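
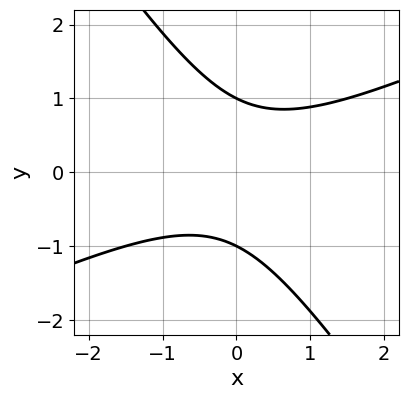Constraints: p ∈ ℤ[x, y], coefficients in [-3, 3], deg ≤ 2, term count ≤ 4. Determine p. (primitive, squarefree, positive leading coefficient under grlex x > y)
2*x^2 - 3*x*y - 3*y^2 + 3

deg p = 2. No degree-1 curve has this shape.
Observable constraints: the curve avoids every integer x-axis point in the box; among the integer gridlines, it crosses the y-axis at y ∈ {-1, 1}.
These observations pin down the coefficients.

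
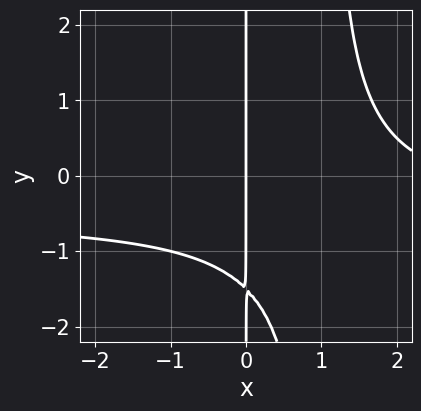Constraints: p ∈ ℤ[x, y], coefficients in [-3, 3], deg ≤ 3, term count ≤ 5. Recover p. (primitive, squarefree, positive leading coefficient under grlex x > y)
1. Degree: a generic line meets the curve in up to 3 points, so deg p = 3.
2. Checking where it meets the axes: every point of the y-axis in the box is on the curve; it crosses the x-axis at the gridline x = 0.
3. The integer polynomial consistent with all of this is the stated p.

2*x^2*y + x^2 - 2*x*y - 3*x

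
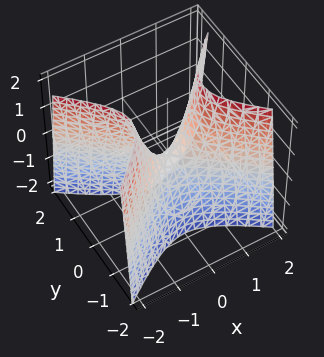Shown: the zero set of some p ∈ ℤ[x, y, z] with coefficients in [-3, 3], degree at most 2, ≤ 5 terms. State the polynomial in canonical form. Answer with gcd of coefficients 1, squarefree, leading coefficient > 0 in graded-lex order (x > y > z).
2*x^2 - 3*y^2 - z

1. Degree: a saddle surface; a quadric, so deg p = 2.
2. Symmetries: mirror symmetry y ↦ −y ⇒ only even powers of y; mirror symmetry x ↦ −x ⇒ only even powers of x.
3. From the visible intercepts: it crosses the z-axis at the gridline z = 0; it meets the x-axis at x = 0 (among the integer gridlines); it meets the y-axis at y = 0 (among the integer gridlines).
4. Matching integer coefficients to the picture gives p.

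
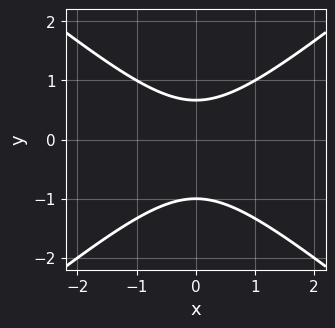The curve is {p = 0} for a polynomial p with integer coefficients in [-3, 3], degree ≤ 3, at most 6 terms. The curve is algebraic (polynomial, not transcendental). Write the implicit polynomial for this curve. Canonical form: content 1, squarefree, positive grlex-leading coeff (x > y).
The degree is 2 — the shape is more complex than any degree-1 curve.
Symmetries: it's symmetric under x → −x, forcing even powers of x.
From the visible intercepts: it meets the y-axis at y = -1 (among the integer gridlines); it misses every integer gridline on the x-axis.
Assembling these constraints gives the stated polynomial.

2*x^2 - 3*y^2 - y + 2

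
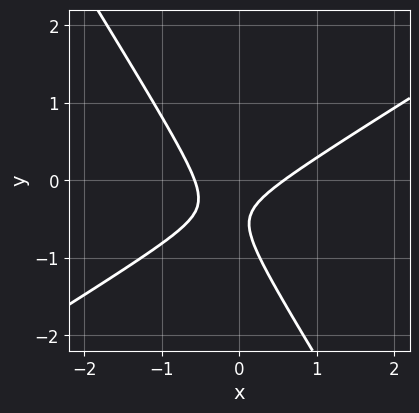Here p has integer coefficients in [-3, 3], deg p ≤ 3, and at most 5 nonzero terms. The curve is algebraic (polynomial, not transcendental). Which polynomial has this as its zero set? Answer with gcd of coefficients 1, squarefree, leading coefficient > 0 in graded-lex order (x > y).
First, deg p = 2. A generic line meets the curve in up to 2 points.
Then, from the visible intercepts: it misses every integer gridline on the y-axis.
Finally, putting this together gives p.

3*x^2 - 3*x*y - 3*y^2 - 3*y - 1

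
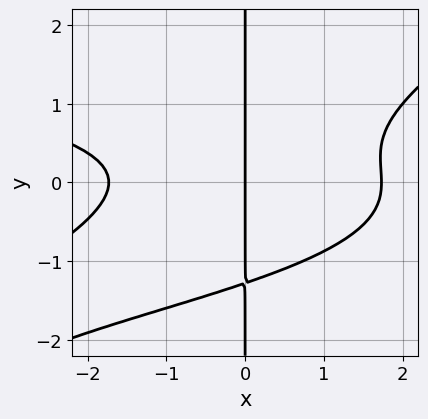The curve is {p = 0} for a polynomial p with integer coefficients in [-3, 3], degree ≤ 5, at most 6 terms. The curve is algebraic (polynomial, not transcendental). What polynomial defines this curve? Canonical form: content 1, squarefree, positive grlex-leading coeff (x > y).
(a) The degree is 4 — a generic line meets the curve in up to 4 points.
(b) Reading off the gridlines: the visible y-axis segment lies entirely on the curve; one x-axis crossing is at x = 0.
(c) Fitting integer coefficients to these (and the overall shape) gives p.

2*x^2*y^2 - 3*x*y^3 + x^3 - 2*x*y^2 - 3*x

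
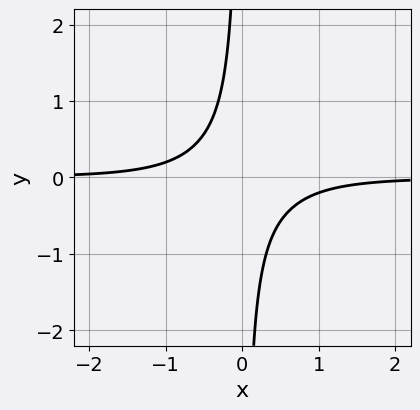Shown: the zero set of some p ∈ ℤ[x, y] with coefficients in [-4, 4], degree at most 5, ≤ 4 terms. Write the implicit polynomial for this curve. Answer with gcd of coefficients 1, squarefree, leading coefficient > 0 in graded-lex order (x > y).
2*x^3*y + 3*x*y + 1

1. Degree: no degree-3 curve has this shape, so deg p = 4.
2. Checking where it meets the axes: no y-intercept at any integer in the box; no x-intercept at any integer in the box.
3. Assembling these constraints gives the stated polynomial.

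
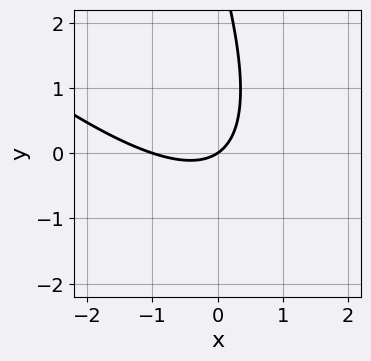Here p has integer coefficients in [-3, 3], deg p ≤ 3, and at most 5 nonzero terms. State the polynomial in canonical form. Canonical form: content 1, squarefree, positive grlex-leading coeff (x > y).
(a) deg p = 2.
(b) Observable constraints: it meets the y-axis at y = 0 (among the integer gridlines); the x-axis gridline crossings are at x ∈ {-1, 0}.
(c) The integer polynomial consistent with all of this is the stated p.

2*x^2 + 3*x*y + y^2 + 2*x - 3*y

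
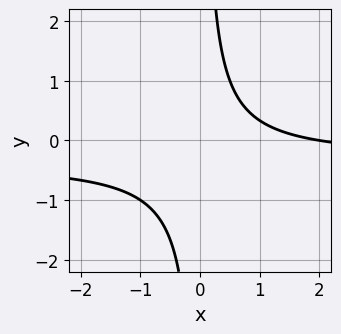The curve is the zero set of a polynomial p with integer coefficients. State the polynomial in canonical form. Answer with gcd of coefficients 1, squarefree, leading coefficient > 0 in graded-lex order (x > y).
1. The degree is 2 — a generic line meets the curve in up to 2 points.
2. Observable constraints: one x-axis crossing is at x = 2; it misses every integer gridline on the y-axis.
3. These observations pin down the coefficients.

3*x*y + x - 2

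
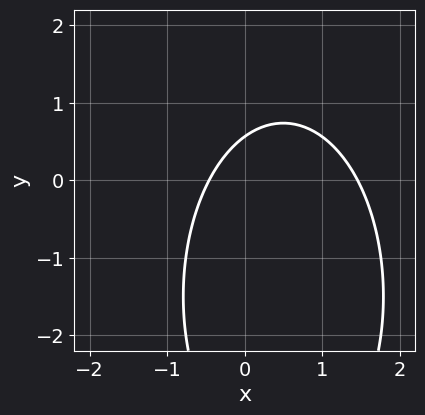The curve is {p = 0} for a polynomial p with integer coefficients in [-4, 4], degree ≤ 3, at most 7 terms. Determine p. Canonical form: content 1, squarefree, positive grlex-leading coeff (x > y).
3*x^2 + y^2 - 3*x + 3*y - 2

(a) The degree is 2 — no degree-1 curve has this shape.
(b) Solving for integer coefficients yields p as stated.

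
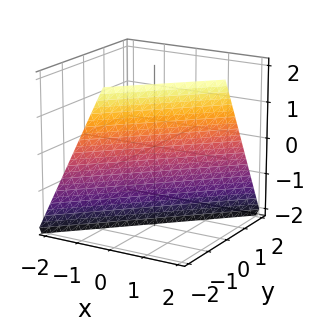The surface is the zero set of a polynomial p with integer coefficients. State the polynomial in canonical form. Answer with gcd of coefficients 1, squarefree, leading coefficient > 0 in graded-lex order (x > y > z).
2*x - 2*y - z - 2

(a) deg p = 1.
(b) From the visible intercepts: it meets the z-axis at z = -2 (among the integer gridlines); it meets the y-axis at y = -1 (among the integer gridlines); it meets the x-axis at x = 1 (among the integer gridlines).
(c) Fitting integer coefficients to these (and the overall shape) gives p.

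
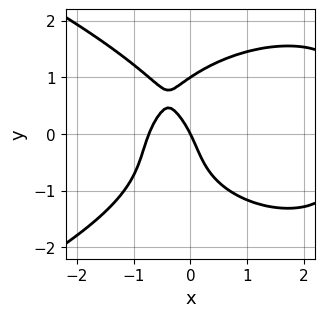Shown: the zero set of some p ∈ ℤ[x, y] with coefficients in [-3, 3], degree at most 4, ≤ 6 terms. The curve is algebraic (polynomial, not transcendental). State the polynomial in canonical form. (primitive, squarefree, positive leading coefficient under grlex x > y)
deg p = 4. The shape is more complex than any degree-3 curve.
Reading off the gridlines: the y-axis gridline crossings are at y ∈ {0, 1}; one x-axis crossing is at x = 0.
Putting this together gives p.

y^4 + x^3 - 2*x^2 - 2*x - y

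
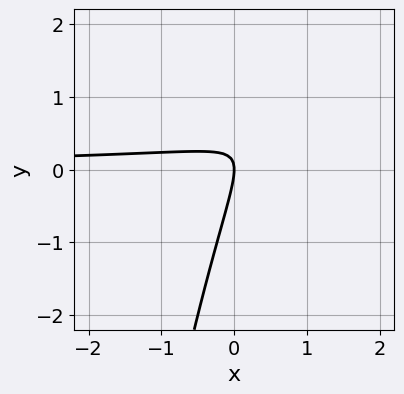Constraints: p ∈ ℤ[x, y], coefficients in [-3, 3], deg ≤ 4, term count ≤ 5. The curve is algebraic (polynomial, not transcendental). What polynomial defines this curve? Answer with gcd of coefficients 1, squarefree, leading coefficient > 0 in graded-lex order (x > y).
x^2*y - 3*x*y + y^2 + x

1. deg p = 3. No degree-2 curve has this shape.
2. From the visible intercepts: one x-axis crossing is at x = 0; it meets the y-axis at y = 0 (among the integer gridlines).
3. The integer polynomial consistent with all of this is the stated p.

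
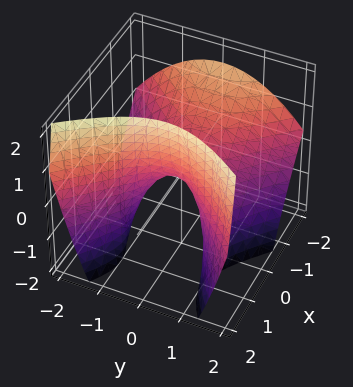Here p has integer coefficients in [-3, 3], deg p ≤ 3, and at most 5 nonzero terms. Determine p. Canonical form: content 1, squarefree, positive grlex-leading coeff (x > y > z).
x^2 + x*z - y^2 - z

First, degree: a generic line meets the surface in up to 2 points, so deg p = 2.
Next, from the visible intercepts: one x-axis crossing is at x = 0; it crosses the y-axis at the gridline y = 0.
Finally, the integer polynomial consistent with all of this is the stated p.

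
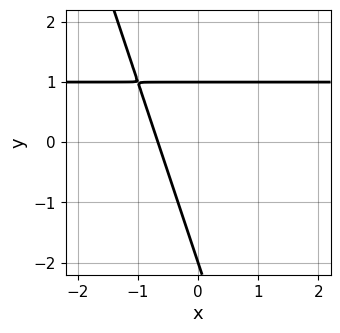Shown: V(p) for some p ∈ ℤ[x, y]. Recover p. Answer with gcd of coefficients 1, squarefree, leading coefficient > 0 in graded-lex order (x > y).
3*x*y + y^2 - 3*x + y - 2

1. deg p = 2.
2. From the visible intercepts: among the integer gridlines, it crosses the y-axis at y ∈ {-2, 1}.
3. These observations pin down the coefficients.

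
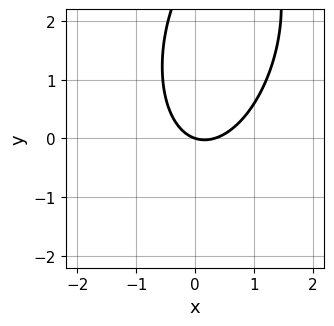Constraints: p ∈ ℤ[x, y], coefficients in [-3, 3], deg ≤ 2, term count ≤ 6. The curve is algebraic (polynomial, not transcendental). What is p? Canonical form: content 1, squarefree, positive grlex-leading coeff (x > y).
3*x^2 - x*y + y^2 - x - 3*y

First, the degree is 2 — a generic line meets the curve in up to 2 points.
Next, against the integer gridlines: one y-axis crossing is at y = 0; it crosses the x-axis at the gridline x = 0.
Finally, assembling these constraints gives the stated polynomial.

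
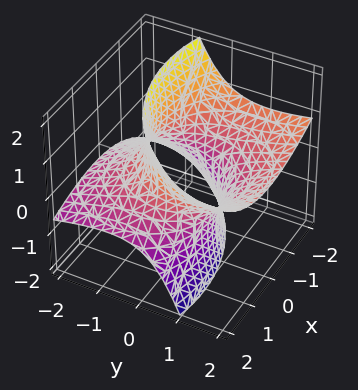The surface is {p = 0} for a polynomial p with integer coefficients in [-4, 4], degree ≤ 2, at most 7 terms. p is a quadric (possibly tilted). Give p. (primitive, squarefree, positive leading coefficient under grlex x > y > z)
x^2 + x*z + y^2 - 3*y*z - z^2 - 2

First, degree: no degree-1 surface has this shape, so deg p = 2.
Next, from the visible intercepts: no z-intercept at any integer in the box.
Finally, matching integer coefficients to the picture gives p.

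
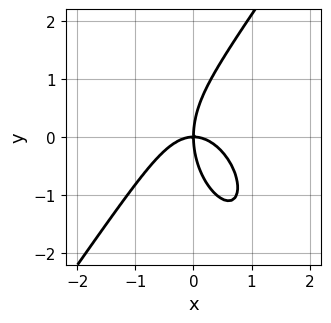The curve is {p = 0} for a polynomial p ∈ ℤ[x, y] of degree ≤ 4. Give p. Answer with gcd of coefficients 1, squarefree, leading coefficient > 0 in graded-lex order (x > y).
3*x^3 - y^3 + 3*x*y

1. deg p = 3. No degree-2 curve has this shape.
2. From the visible intercepts: it crosses the y-axis at the gridline y = 0; it crosses the x-axis at the gridline x = 0.
3. Matching integer coefficients to the picture gives p.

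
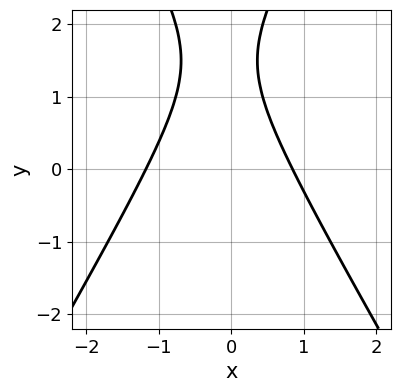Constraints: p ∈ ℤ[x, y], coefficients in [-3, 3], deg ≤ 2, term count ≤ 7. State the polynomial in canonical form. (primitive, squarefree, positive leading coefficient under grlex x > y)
3*x^2 - y^2 + x + 3*y - 3

The degree is 2 — a generic line meets the curve in up to 2 points.
From the visible intercepts: the curve avoids every integer y-axis point in the box.
Putting this together gives p.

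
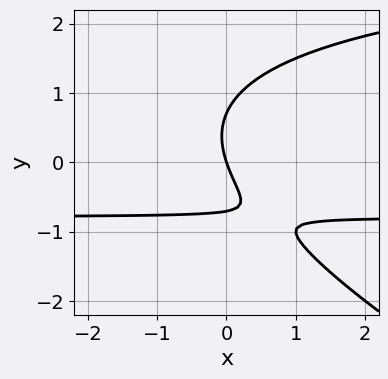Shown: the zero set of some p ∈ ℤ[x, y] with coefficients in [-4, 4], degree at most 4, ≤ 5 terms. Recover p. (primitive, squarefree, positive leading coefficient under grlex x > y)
First, the degree is 3 — no degree-2 curve has this shape.
Next, from the visible intercepts: it crosses the x-axis at the gridline x = 0; it crosses the y-axis at the gridline y = 0.
Finally, fitting integer coefficients to these (and the overall shape) gives p.

x*y^2 + 2*y^3 - 3*x*y - 3*x - y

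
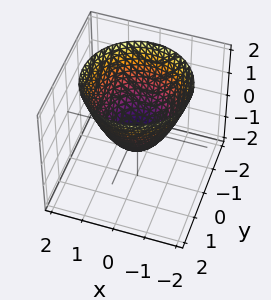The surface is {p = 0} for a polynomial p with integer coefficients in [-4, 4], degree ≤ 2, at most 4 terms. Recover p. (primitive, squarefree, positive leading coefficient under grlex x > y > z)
3*x^2 + 3*y^2 - 3*z - 2

1. Degree: no degree-1 surface has this shape, so deg p = 2.
2. By symmetry, every cross-section ⟂ z is a circle, so x, y appear only via x² + y².
3. From the axis intercepts and sections: a circular section at z = 0 has radius between 0 and 1.
4. The integer polynomial consistent with all of this is the stated p.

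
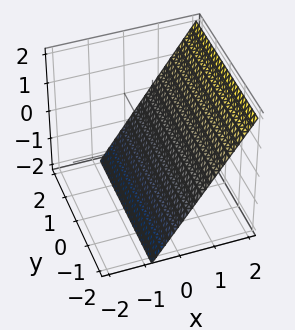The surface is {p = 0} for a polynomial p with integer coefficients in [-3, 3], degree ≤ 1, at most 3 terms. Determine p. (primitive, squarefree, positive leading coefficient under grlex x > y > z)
deg p = 1.
From the visible intercepts: it crosses the z-axis at the gridline z = -1; it misses every integer gridline on the y-axis.
Together with the visible shape, these determine p as stated.

3*x - 2*z - 2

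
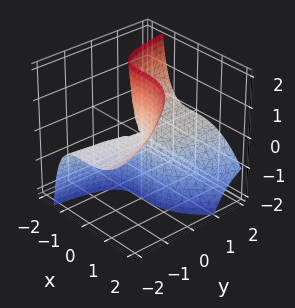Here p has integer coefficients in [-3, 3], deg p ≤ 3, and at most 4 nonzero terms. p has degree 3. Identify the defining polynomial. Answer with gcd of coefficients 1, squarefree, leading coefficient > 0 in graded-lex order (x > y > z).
x^3 + x*y*z + 2*y*z

1. The degree is 3 — a generic line meets the surface in up to 3 points.
2. Checking where it meets the axes: the visible z-axis segment lies entirely on the surface; it meets the x-axis at x = 0 (among the integer gridlines).
3. Together with the visible shape, these determine p as stated. Check: (0, -2, 0) on the y-axis lies on the surface, and p(0, -2, 0) = 0. ✓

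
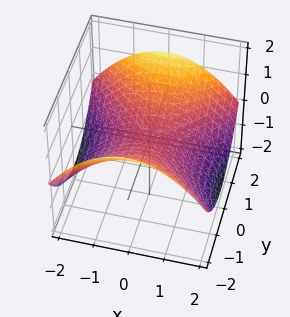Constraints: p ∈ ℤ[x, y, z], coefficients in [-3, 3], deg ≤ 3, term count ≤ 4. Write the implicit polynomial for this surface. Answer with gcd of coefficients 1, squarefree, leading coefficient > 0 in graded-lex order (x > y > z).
x^2 - y^2 + 3*z

1. Degree: a saddle surface; a quadric, so deg p = 2.
2. Symmetries: the y ↦ −y reflection is a symmetry, so y appears only in even powers; it's symmetric under x → −x, forcing even powers of x.
3. Observable constraints: it crosses the z-axis at the gridline z = 0; it crosses the x-axis at the gridline x = 0; one y-axis crossing is at y = 0.
4. These observations pin down the coefficients.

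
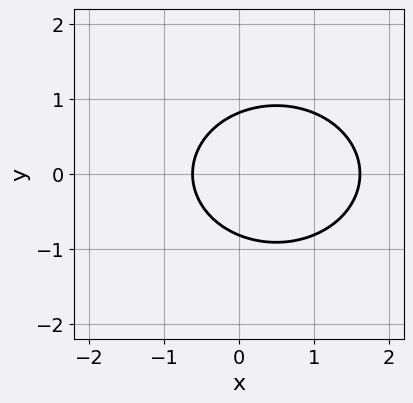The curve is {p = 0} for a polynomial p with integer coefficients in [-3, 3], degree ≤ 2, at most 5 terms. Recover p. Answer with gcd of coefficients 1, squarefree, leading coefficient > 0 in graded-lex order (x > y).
(a) The degree is 2 — the shape is more complex than any degree-1 curve.
(b) Symmetries: it's symmetric under y → −y, forcing even powers of y.
(c) Fitting integer coefficients to these (and the overall shape) gives p.

2*x^2 + 3*y^2 - 2*x - 2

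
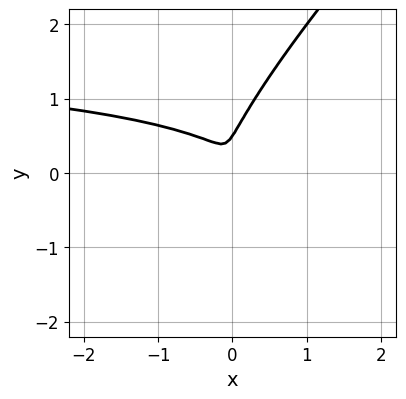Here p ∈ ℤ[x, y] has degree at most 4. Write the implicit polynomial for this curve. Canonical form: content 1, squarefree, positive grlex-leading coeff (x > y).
(a) The degree is 3 — the shape is more complex than any degree-2 curve.
(b) Putting this together gives p.

x^2*y - 3*x*y^2 + 2*y^3 - 2*x^2 - y^2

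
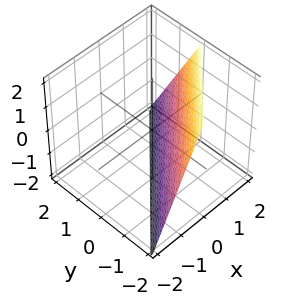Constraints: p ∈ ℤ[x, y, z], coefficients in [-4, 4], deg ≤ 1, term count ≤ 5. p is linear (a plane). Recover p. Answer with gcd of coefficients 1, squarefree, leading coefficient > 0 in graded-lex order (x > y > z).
(a) Degree: every cross-section is a straight line — this is a plane, so deg p = 1.
(b) Reading off the gridlines: it meets the x-axis at x = 1 (among the integer gridlines); it crosses the z-axis at the gridline z = -2; it meets the y-axis at y = -1 (among the integer gridlines).
(c) Solving for integer coefficients yields p as stated.

2*x - 2*y - z - 2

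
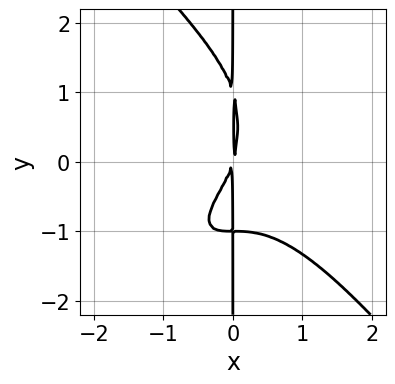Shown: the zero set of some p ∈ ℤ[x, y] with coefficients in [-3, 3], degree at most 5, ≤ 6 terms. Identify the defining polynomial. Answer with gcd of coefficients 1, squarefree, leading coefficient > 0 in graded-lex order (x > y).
(a) The degree is 4 — no degree-3 curve has this shape.
(b) Against the integer gridlines: every point of the y-axis in the box is on the curve.
(c) Together with the visible shape, these determine p as stated.

2*x^4 + x*y^3 + 3*x^2*y + 3*x^2 - x*y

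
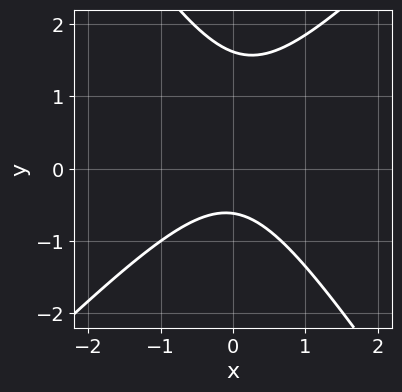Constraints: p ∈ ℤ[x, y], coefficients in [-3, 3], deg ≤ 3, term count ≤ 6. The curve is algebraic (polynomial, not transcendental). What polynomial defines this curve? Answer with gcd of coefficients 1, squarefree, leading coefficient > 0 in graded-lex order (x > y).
3*x^2 - x*y - 2*y^2 + 2*y + 2

First, deg p = 2. The shape is more complex than any degree-1 curve.
Next, from the axis intercepts and sections: it misses every integer gridline on the x-axis.
Finally, putting this together gives p.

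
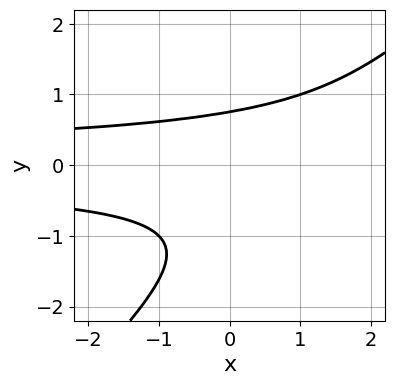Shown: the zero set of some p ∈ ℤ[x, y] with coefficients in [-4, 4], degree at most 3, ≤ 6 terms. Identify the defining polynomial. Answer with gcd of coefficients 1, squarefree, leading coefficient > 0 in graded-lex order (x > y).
First, the degree is 3 — a generic line meets the curve in up to 3 points.
Then, observable constraints: it misses every integer gridline on the x-axis.
Finally, the integer polynomial consistent with all of this is the stated p.

x*y^2 - y^3 - y^2 + 1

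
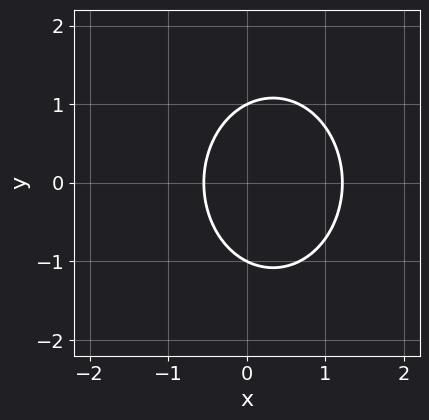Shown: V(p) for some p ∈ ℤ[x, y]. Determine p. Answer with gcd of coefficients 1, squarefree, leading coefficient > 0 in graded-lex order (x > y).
First, the degree is 2 — the shape is more complex than any degree-1 curve.
Next, symmetries: it's symmetric under y → −y, forcing even powers of y.
Next, observable constraints: the y-axis gridline crossings are at y ∈ {-1, 1}.
Finally, assembling these constraints gives the stated polynomial.

3*x^2 + 2*y^2 - 2*x - 2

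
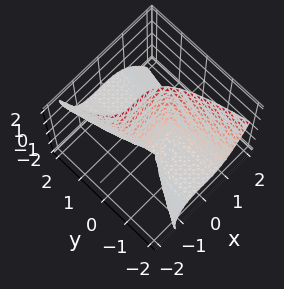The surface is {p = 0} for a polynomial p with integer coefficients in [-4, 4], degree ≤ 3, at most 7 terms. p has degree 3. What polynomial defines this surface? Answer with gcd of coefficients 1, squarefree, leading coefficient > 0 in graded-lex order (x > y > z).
2*x^3 + x^2 + 2*y*z - z^2 + z

1. deg p = 3.
2. From the visible intercepts: it crosses the x-axis at the gridline x = 0; among the integer gridlines, it crosses the z-axis at z ∈ {0, 1}; every point of the y-axis in the box is on the surface.
3. Together with the visible shape, these determine p as stated.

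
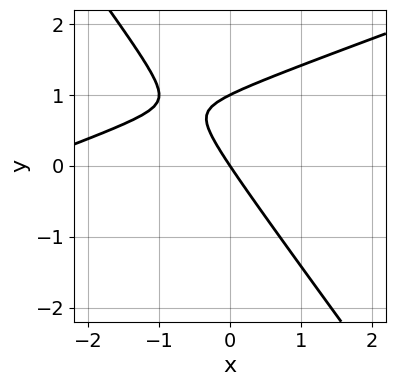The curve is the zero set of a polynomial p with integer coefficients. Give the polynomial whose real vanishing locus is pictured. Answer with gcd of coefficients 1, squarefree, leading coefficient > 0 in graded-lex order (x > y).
x^2 - 2*x*y - 2*y^2 + 3*x + 2*y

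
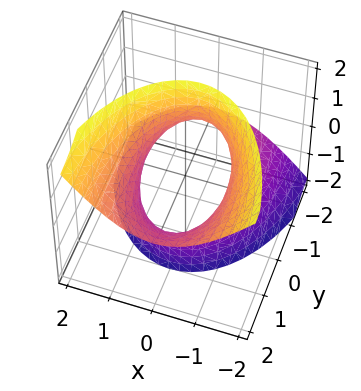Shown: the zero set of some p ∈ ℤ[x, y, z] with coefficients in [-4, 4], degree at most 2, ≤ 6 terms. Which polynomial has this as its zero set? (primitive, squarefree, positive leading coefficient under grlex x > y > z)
3*x^2 + y^2 - 3*y*z - z^2 - 3

The degree is 2 — the shape is more complex than any degree-1 surface.
Against the integer gridlines: the x-axis gridline crossings are at x ∈ {-1, 1}; it misses every integer gridline on the z-axis.
Assembling these constraints gives the stated polynomial.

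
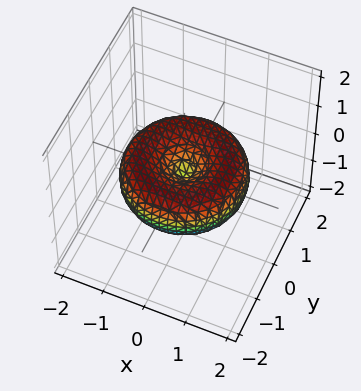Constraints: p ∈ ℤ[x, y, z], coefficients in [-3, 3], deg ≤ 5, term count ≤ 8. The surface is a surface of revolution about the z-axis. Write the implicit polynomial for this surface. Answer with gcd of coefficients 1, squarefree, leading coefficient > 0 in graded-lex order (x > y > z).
x^4 + 2*x^2*y^2 + y^4 - 2*x^2 - 2*y^2 + 3*z^2

(a) Degree: no degree-3 surface has this shape, so deg p = 4.
(b) Symmetry: every cross-section ⟂ z is a circle, so x, y appear only via x² + y².
(c) Reading off the gridlines: a circular section at z = 0 has radius between 1 and 2; it crosses the y-axis at the gridline y = 0; it crosses the z-axis at the gridline z = 0.
(d) Assembling these constraints gives the stated polynomial.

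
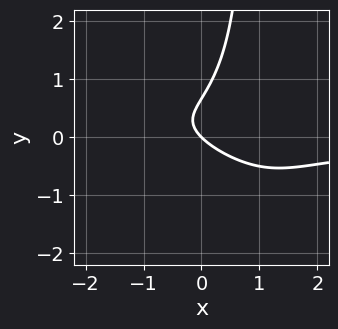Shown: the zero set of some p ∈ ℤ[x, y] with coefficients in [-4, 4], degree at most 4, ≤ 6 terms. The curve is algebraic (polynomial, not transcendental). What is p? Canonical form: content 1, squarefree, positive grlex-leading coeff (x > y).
2*x^2*y + 3*x*y^2 - 3*y^2 + 2*x + 2*y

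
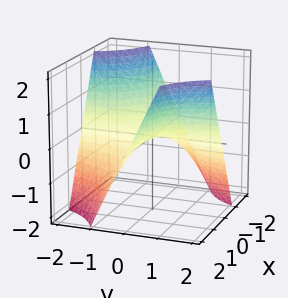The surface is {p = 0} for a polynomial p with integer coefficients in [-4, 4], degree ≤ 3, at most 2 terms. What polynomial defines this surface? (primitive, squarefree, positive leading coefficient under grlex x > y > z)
Degree: a saddle surface; a quadric, so deg p = 2.
Against the integer gridlines: every point of the x-axis in the box is on the surface; it meets the z-axis at z = 0 (among the integer gridlines).
Together with the visible shape, these determine p as stated. Check: (0, -1, 0) on the y-axis lies on the surface, and p(0, -1, 0) = 0. ✓

x*y - z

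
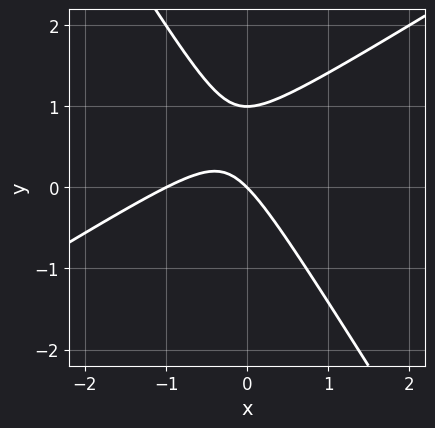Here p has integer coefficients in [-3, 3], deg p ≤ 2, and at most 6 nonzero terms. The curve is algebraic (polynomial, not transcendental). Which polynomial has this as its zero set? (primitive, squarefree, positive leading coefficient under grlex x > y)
x^2 - x*y - y^2 + x + y

The degree is 2 — no degree-1 curve has this shape.
Observable constraints: among the integer gridlines, it crosses the x-axis at x ∈ {-1, 0}; the y-axis gridline crossings are at y ∈ {0, 1}.
The integer polynomial consistent with all of this is the stated p.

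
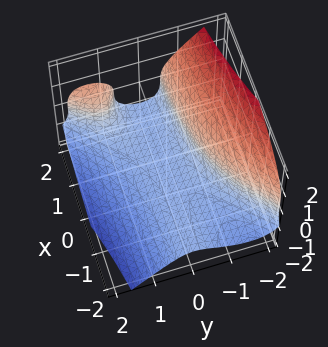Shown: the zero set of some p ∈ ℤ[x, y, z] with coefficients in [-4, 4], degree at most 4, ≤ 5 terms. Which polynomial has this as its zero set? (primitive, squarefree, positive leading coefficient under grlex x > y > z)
(a) Degree: the shape is more complex than any degree-2 surface, so deg p = 3.
(b) Reading off the gridlines: the surface avoids every integer x-axis point in the box.
(c) Fitting integer coefficients to these (and the overall shape) gives p.

3*x*y^2 - 3*y^3 - 3*z^3 - 2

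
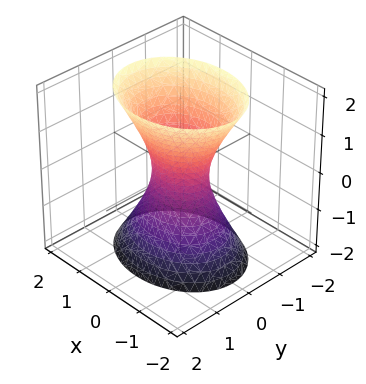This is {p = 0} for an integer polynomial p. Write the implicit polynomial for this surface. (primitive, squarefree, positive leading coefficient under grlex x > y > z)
2*x^2 + 3*y^2 - z^2 - 1

(a) deg p = 2. An hourglass — one-sheet hyperboloid; a quadric.
(b) Symmetries: mirror symmetry x ↦ −x ⇒ only even powers of x; the y ↦ −y reflection is a symmetry, so y appears only in even powers; the z ↦ −z reflection is a symmetry, so z appears only in even powers.
(c) Checking where it meets the axes: it misses every integer gridline on the z-axis.
(d) Together with the visible shape, these determine p as stated.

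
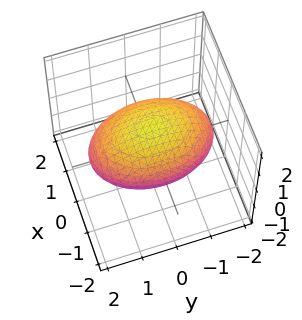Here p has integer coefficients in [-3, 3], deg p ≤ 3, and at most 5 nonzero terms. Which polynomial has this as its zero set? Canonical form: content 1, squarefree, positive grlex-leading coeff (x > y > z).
The degree is 2 — a closed, bounded, convex surface; a quadric.
Symmetries: mirror symmetry z ↦ −z ⇒ only even powers of z; it's symmetric under y → −y, forcing even powers of y; mirror symmetry x ↦ −x ⇒ only even powers of x.
Reading off the gridlines: among the integer gridlines, it crosses the z-axis at z ∈ {-1, 1}.
Fitting integer coefficients to these (and the overall shape) gives p.

2*x^2 + y^2 + 3*z^2 - 3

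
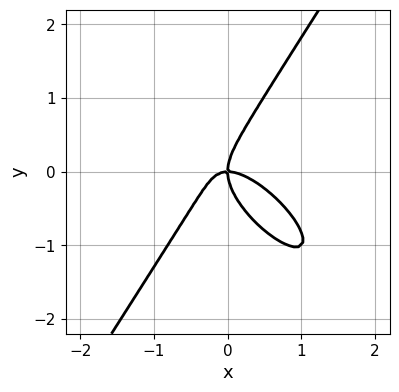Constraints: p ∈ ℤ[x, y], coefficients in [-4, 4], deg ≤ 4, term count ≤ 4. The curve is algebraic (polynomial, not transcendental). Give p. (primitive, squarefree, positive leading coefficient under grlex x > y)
Degree: a generic line meets the curve in up to 3 points, so deg p = 3.
Reading off the gridlines: it meets the y-axis at y = 0 (among the integer gridlines); one x-axis crossing is at x = 0.
These observations pin down the coefficients.

3*x^3 + 3*x^2*y - 2*y^3 + 2*x*y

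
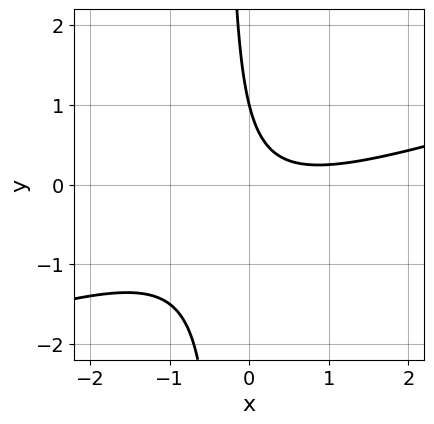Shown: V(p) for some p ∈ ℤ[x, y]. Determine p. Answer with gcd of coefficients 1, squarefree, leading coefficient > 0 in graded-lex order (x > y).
1. deg p = 2. No degree-1 curve has this shape.
2. Checking where it meets the axes: one y-axis crossing is at y = 1; it misses every integer gridline on the x-axis.
3. Fitting integer coefficients to these (and the overall shape) gives p.

x^2 - 3*x*y - x - y + 1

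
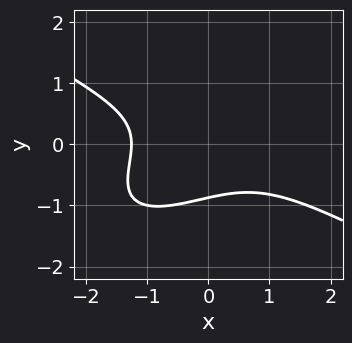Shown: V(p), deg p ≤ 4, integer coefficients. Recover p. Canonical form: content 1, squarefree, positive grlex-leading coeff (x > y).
x^3 - 2*x*y^2 + 3*y^3 + 2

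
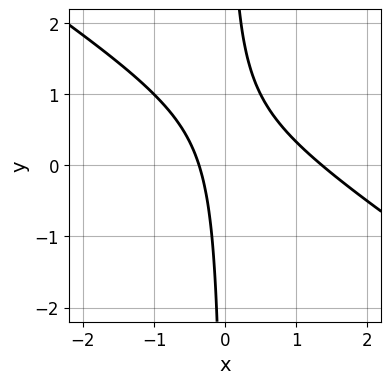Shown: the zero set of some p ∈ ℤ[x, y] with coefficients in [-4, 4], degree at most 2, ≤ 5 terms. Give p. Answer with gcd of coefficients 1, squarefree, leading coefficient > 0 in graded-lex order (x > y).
2*x^2 + 3*x*y - 2*x - 1

(a) deg p = 2.
(b) Against the integer gridlines: no y-intercept at any integer in the box.
(c) Together with the visible shape, these determine p as stated.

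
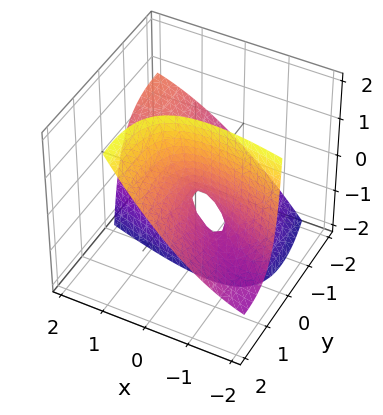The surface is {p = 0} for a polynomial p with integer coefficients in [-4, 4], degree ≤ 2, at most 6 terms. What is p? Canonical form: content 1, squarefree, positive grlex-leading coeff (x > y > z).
(a) The degree is 2 — a generic line meets the surface in up to 2 points.
(b) From the axis intercepts and sections: one z-axis crossing is at z = 0; one x-axis crossing is at x = 0.
(c) Fitting integer coefficients to these (and the overall shape) gives p.

x^2 + 3*x*y + y^2 - 3*y*z + z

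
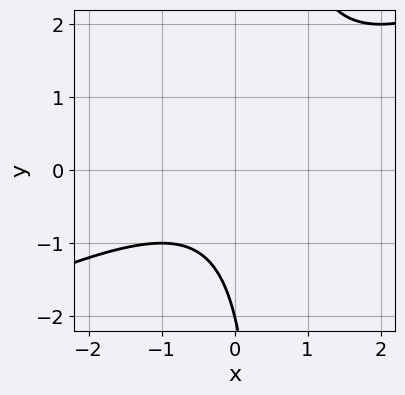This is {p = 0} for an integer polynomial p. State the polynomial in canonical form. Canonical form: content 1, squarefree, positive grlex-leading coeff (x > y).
x^2 - 2*x*y + y + 2

The degree is 2 — a generic line meets the curve in up to 2 points.
From the visible intercepts: it misses every integer gridline on the x-axis; it crosses the y-axis at the gridline y = -2.
The integer polynomial consistent with all of this is the stated p.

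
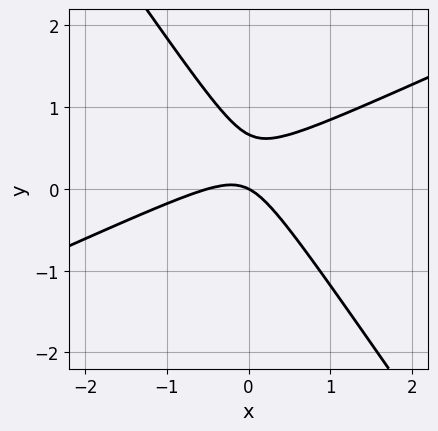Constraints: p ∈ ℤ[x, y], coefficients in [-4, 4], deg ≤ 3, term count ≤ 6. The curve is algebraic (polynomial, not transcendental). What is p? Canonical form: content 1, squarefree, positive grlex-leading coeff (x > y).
2*x^2 - 3*x*y - 3*y^2 + x + 2*y

First, degree: a generic line meets the curve in up to 2 points, so deg p = 2.
Next, against the integer gridlines: it meets the y-axis at y = 0 (among the integer gridlines); it crosses the x-axis at the gridline x = 0.
Finally, fitting integer coefficients to these (and the overall shape) gives p.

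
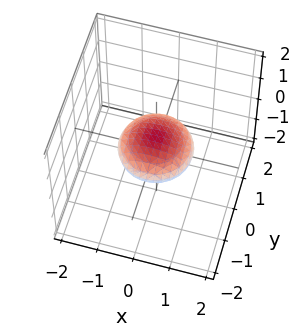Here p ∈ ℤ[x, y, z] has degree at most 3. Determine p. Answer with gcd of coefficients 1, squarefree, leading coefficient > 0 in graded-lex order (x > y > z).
First, the degree is 2 — no degree-1 surface has this shape.
Then, symmetry: the z-axis is an axis of rotation, so x and y enter only as x² + y².
Next, from the axis intercepts and sections: among the integer gridlines, it crosses the x-axis at x ∈ {-1, 1}; the y-axis gridline crossings are at y ∈ {-1, 1}.
Finally, together with the visible shape, these determine p as stated.

x^2 + y^2 + 3*z^2 - 1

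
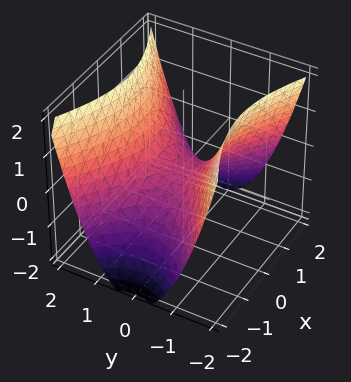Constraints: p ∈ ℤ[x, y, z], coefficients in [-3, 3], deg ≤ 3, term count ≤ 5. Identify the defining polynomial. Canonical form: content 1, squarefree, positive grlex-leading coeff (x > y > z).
x^2 - 2*y^2 + 2*z

(a) The degree is 2 — a hyperbolic paraboloid; a quadric.
(b) Symmetries: mirror symmetry x ↦ −x ⇒ only even powers of x; mirror symmetry y ↦ −y ⇒ only even powers of y.
(c) Reading off the gridlines: it crosses the y-axis at the gridline y = 0; it crosses the x-axis at the gridline x = 0; it meets the z-axis at z = 0 (among the integer gridlines).
(d) The integer polynomial consistent with all of this is the stated p.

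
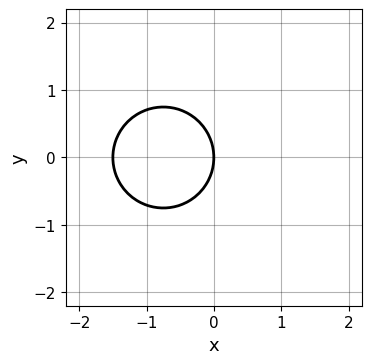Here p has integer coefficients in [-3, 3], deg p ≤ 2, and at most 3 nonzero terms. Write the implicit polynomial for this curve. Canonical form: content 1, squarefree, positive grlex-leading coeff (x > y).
2*x^2 + 2*y^2 + 3*x

1. deg p = 2.
2. Symmetries: the y ↦ −y reflection is a symmetry, so y appears only in even powers.
3. From the axis intercepts and sections: it crosses the y-axis at the gridline y = 0; it meets the x-axis at x = 0 (among the integer gridlines).
4. Assembling these constraints gives the stated polynomial.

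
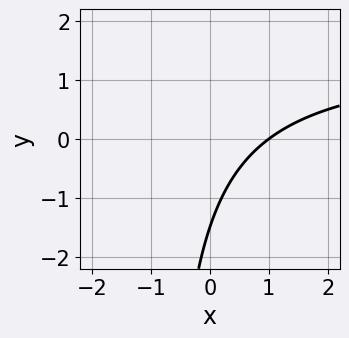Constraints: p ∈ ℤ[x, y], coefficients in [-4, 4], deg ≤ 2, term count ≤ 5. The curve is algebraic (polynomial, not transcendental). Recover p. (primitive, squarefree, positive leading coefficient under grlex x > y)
2*x*y - 3*x + 2*y + 3

1. deg p = 2.
2. Observable constraints: one x-axis crossing is at x = 1.
3. Fitting integer coefficients to these (and the overall shape) gives p.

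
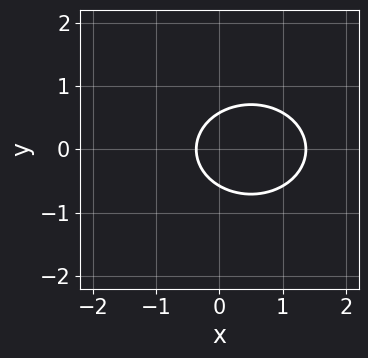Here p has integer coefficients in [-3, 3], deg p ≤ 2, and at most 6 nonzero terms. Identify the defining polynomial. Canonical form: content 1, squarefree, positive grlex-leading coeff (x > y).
(a) The degree is 2 — a generic line meets the curve in up to 2 points.
(b) Symmetries: it's symmetric under y → −y, forcing even powers of y.
(c) Assembling these constraints gives the stated polynomial.

2*x^2 + 3*y^2 - 2*x - 1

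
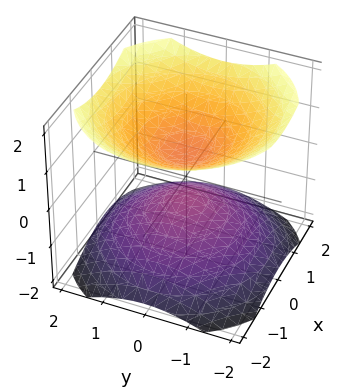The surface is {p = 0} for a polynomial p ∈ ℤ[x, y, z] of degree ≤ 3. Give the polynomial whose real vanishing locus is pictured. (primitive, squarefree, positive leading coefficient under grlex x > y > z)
First, there are 2 components. They look like related sheets of one shape, so recover p as a whole.
Then, degree: two separate bowl-shaped sheets opening away from each other; a quadric, so deg p = 2.
Next, symmetry: every cross-section ⟂ z is a circle, so x, y appear only via x² + y²; the z ↦ −z reflection is a symmetry, so z appears only in even powers.
Then, reading off the gridlines: the surface avoids every integer y-axis point in the box; it misses every integer gridline on the x-axis.
Finally, the integer polynomial consistent with all of this is the stated p.

2*x^2 + 2*y^2 - 3*z^2 + 1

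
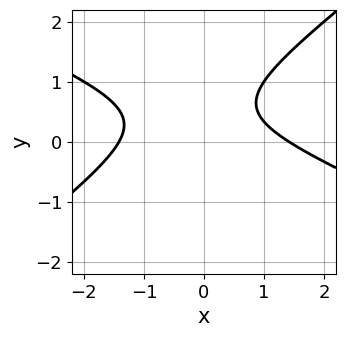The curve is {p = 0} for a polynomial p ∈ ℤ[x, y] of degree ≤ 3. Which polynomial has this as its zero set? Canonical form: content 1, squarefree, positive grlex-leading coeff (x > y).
(a) The degree is 2 — the shape is more complex than any degree-1 curve.
(b) Observable constraints: the curve avoids every integer y-axis point in the box.
(c) Solving for integer coefficients yields p as stated.

x^2 + x*y - 3*y^2 + 3*y - 2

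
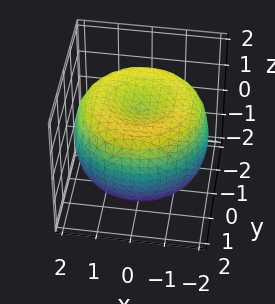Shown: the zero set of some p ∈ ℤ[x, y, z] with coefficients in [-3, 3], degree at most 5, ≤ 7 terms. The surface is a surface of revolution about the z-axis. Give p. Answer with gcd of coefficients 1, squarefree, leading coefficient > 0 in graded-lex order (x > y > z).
x^4 + 2*x^2*y^2 + y^4 - 3*x^2 - 3*y^2 + 3*z^2 - 3

First, the degree is 4 — a generic line meets the surface in up to 4 points.
Next, by symmetry, the surface is invariant under rotation about z: p = q(x² + y², z).
Then, against the integer gridlines: among the integer gridlines, it crosses the z-axis at z ∈ {-1, 1}; a circular section at z = 1 has radius between 1 and 2.
Finally, matching integer coefficients to the picture gives p.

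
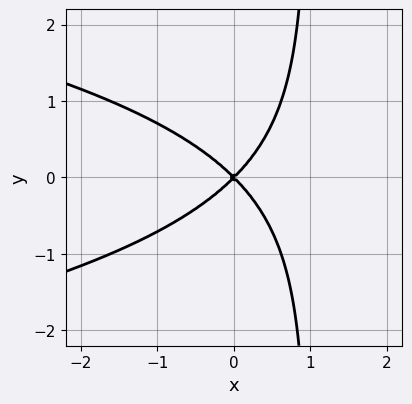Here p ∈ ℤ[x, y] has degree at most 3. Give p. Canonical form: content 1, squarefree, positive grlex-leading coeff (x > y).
deg p = 3.
Symmetries: it's symmetric under y → −y, forcing even powers of y.
From the axis intercepts and sections: it crosses the y-axis at the gridline y = 0; it crosses the x-axis at the gridline x = 0.
Putting this together gives p.

x*y^2 + x^2 - y^2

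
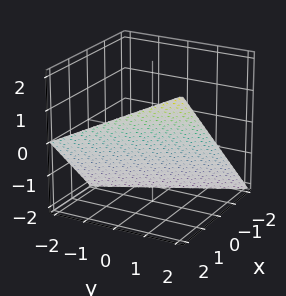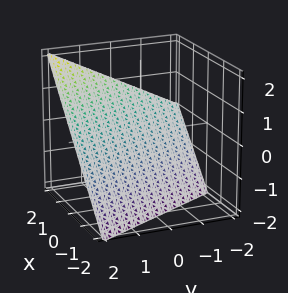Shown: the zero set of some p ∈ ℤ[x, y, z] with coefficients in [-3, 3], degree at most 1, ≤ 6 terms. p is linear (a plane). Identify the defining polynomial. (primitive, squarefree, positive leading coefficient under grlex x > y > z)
(a) deg p = 1.
(b) Reading off the gridlines: one x-axis crossing is at x = 1; one z-axis crossing is at z = -1; one y-axis crossing is at y = 2.
(c) Solving for integer coefficients yields p as stated.

2*x + y - 2*z - 2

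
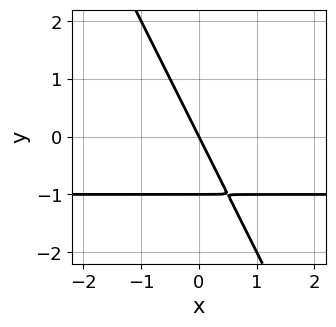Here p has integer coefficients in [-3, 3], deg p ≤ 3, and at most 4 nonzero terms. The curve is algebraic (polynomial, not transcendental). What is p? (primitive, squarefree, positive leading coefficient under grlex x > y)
2*x*y + y^2 + 2*x + y

First, degree: the shape is more complex than any degree-1 curve, so deg p = 2.
Then, observable constraints: among the integer gridlines, it crosses the y-axis at y ∈ {-1, 0}; it meets the x-axis at x = 0 (among the integer gridlines).
Finally, matching integer coefficients to the picture gives p.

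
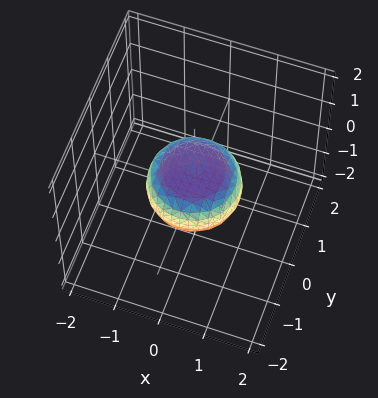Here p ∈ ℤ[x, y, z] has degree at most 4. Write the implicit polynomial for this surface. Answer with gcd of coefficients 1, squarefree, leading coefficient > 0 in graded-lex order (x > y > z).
2*x^4 + 4*x^2*y^2 + 2*y^4 - x^2 - y^2 + 3*z^2 - 1

(a) deg p = 4. A generic line meets the surface in up to 4 points.
(b) By symmetry, every cross-section ⟂ z is a circle, so x, y appear only via x² + y².
(c) Reading off the gridlines: a circular section at z = 0 has radius exactly 1; among the integer gridlines, it crosses the x-axis at x ∈ {-1, 1}.
(d) Matching integer coefficients to the picture gives p. Check: (0, 1, 0) on the y-axis lies on the surface, and p(0, 1, 0) = 0. ✓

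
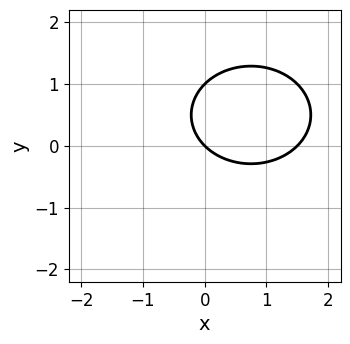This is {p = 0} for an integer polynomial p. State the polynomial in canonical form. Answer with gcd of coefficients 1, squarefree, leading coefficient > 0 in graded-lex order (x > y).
2*x^2 + 3*y^2 - 3*x - 3*y

First, deg p = 2. No degree-1 curve has this shape.
Then, checking where it meets the axes: it crosses the x-axis at the gridline x = 0; the y-axis gridline crossings are at y ∈ {0, 1}.
Finally, solving for integer coefficients yields p as stated.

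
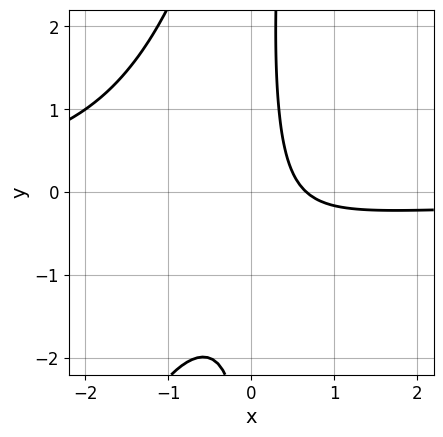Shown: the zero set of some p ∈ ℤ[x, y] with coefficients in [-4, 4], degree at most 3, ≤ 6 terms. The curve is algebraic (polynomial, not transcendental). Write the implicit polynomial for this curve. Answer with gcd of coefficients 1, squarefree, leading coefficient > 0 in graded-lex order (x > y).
1. The degree is 3 — a generic line meets the curve in up to 3 points.
2. Against the integer gridlines: it misses every integer gridline on the y-axis.
3. The integer polynomial consistent with all of this is the stated p.

3*x^2*y - x*y^2 + 3*x*y + 3*x - 2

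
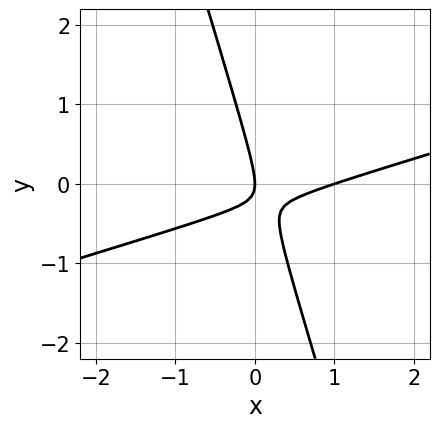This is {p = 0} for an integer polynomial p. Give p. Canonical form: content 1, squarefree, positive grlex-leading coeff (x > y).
x^2 - 3*x*y - y^2 - x

(a) The degree is 2 — no degree-1 curve has this shape.
(b) Observable constraints: among the integer gridlines, it crosses the x-axis at x ∈ {0, 1}; it crosses the y-axis at the gridline y = 0.
(c) These observations pin down the coefficients.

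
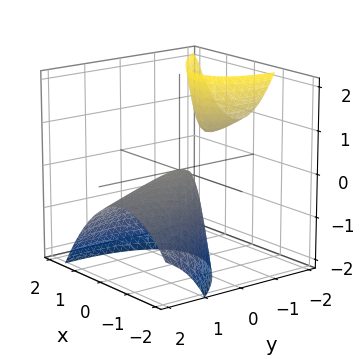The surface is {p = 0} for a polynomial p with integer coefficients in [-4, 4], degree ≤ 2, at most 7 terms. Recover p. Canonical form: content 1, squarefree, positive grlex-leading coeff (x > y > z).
The picture has 2 separate pieces. They look like related sheets of one shape, so recover p as a whole.
deg p = 2. A generic line meets the surface in up to 2 points.
Against the integer gridlines: one z-axis crossing is at z = 0; it meets the x-axis at x = 0 (among the integer gridlines).
The integer polynomial consistent with all of this is the stated p.

3*x^2 + 2*x*y + y^2 + 3*y*z + 2*z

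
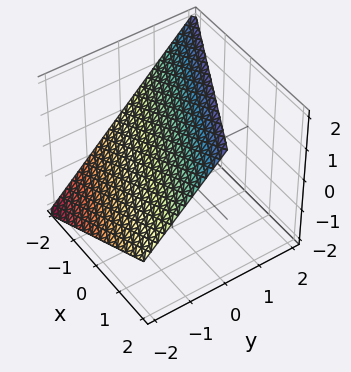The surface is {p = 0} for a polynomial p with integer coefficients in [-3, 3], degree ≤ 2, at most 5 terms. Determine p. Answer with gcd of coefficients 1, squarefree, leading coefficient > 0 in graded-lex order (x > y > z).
(a) Degree: the surface is flat (a plane), so deg p = 1.
(b) Against the integer gridlines: one z-axis crossing is at z = 1; it crosses the y-axis at the gridline y = -1; it crosses the x-axis at the gridline x = -2.
(c) These observations pin down the coefficients.

x + 2*y - 2*z + 2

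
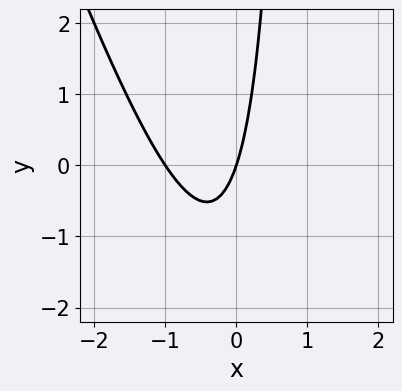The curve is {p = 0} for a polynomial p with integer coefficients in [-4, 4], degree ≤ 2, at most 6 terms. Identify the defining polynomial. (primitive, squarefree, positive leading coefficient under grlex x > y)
1. deg p = 2. A generic line meets the curve in up to 2 points.
2. Checking where it meets the axes: one y-axis crossing is at y = 0; among the integer gridlines, it crosses the x-axis at x ∈ {-1, 0}.
3. These observations pin down the coefficients.

3*x^2 + x*y + 3*x - y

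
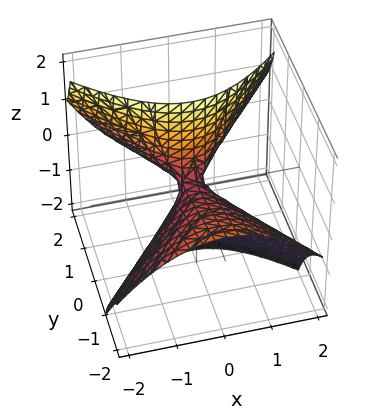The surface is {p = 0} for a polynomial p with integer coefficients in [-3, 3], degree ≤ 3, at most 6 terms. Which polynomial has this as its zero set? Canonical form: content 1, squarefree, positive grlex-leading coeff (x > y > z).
2*x^2 - y^2 - 3*y*z + z

1. The degree is 2 — a generic line meets the surface in up to 2 points.
2. Observable constraints: it meets the x-axis at x = 0 (among the integer gridlines); one z-axis crossing is at z = 0; one y-axis crossing is at y = 0.
3. Fitting integer coefficients to these (and the overall shape) gives p.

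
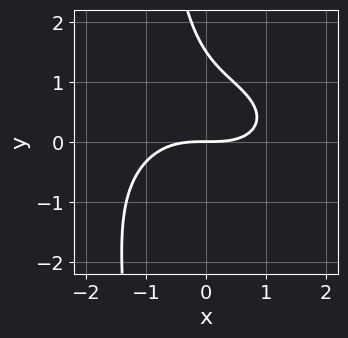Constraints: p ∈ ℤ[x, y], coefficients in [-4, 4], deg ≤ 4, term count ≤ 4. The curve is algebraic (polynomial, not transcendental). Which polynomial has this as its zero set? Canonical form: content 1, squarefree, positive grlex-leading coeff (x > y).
First, the degree is 3 — the shape is more complex than any degree-2 curve.
Next, from the visible intercepts: one x-axis crossing is at x = 0; it crosses the y-axis at the gridline y = 0.
Finally, these observations pin down the coefficients.

x^3 + 2*x*y^2 + 2*y^2 - 3*y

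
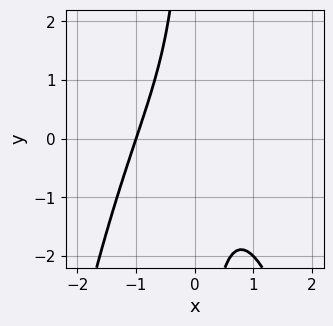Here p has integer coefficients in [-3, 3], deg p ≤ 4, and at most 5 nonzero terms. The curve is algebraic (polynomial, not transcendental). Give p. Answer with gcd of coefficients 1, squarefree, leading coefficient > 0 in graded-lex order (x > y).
x^3 + x*y + 1

(a) The degree is 3 — a generic line meets the curve in up to 3 points.
(b) Observable constraints: the curve avoids every integer y-axis point in the box; it meets the x-axis at x = -1 (among the integer gridlines).
(c) Assembling these constraints gives the stated polynomial.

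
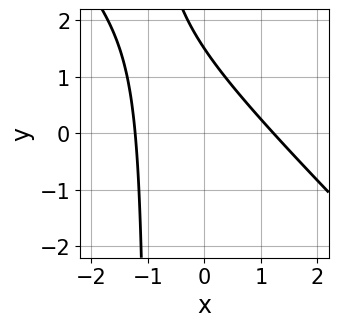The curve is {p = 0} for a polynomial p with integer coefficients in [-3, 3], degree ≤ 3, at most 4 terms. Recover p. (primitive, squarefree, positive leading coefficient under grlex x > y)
2*x^2 + 2*x*y + 2*y - 3

First, degree: the shape is more complex than any degree-1 curve, so deg p = 2.
Finally, putting this together gives p.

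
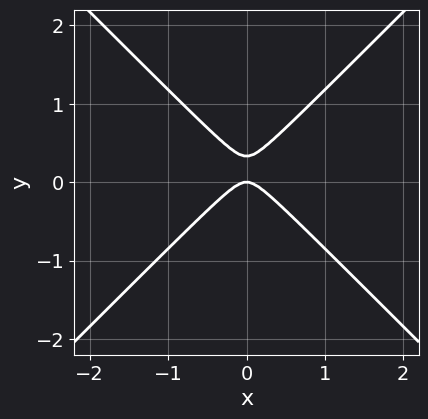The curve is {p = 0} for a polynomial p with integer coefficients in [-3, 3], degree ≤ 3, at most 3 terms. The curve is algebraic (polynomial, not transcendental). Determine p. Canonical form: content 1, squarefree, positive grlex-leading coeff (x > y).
3*x^2 - 3*y^2 + y

First, the degree is 2 — the shape is more complex than any degree-1 curve.
Then, symmetries: mirror symmetry x ↦ −x ⇒ only even powers of x.
Then, against the integer gridlines: one x-axis crossing is at x = 0; one y-axis crossing is at y = 0.
Finally, the integer polynomial consistent with all of this is the stated p.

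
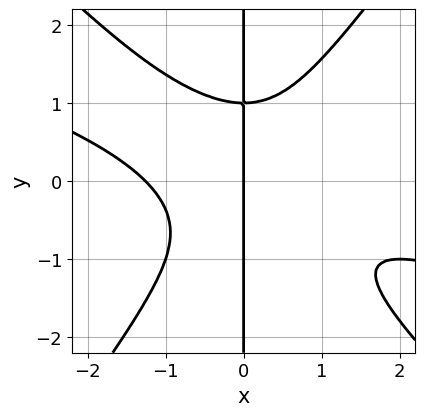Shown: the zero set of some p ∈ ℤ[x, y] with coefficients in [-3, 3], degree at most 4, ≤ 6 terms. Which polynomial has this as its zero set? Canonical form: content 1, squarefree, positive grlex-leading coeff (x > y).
x^4 + 3*x^3*y - 2*x*y^3 + 2*x

1. deg p = 4. The shape is more complex than any degree-3 curve.
2. Checking where it meets the axes: every point of the y-axis in the box is on the curve; it meets the x-axis at x = 0 (among the integer gridlines).
3. Solving for integer coefficients yields p as stated.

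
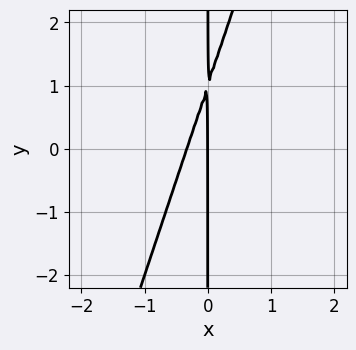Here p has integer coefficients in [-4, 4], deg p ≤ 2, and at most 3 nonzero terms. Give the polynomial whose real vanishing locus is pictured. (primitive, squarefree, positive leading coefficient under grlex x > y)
First, degree: a generic line meets the curve in up to 2 points, so deg p = 2.
Next, from the visible intercepts: the visible y-axis segment lies entirely on the curve; it crosses the x-axis at the gridline x = 0.
Finally, assembling these constraints gives the stated polynomial.

3*x^2 - x*y + x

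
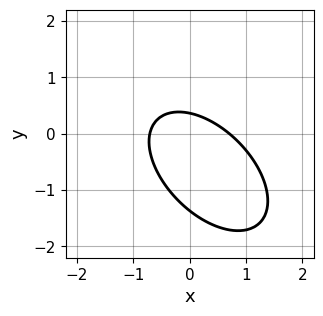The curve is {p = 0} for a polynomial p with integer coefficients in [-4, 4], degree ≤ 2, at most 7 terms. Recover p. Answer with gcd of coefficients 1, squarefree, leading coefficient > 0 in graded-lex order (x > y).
1. Degree: a generic line meets the curve in up to 2 points, so deg p = 2.
2. Putting this together gives p.

2*x^2 + 2*x*y + 2*y^2 + 2*y - 1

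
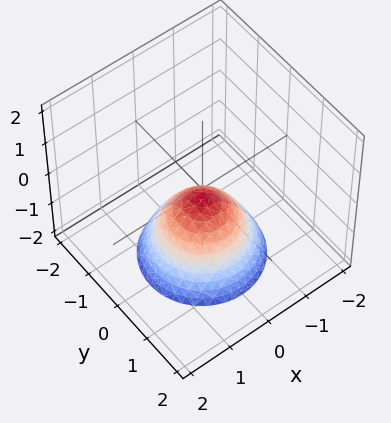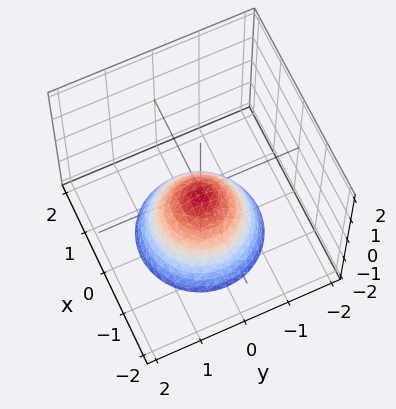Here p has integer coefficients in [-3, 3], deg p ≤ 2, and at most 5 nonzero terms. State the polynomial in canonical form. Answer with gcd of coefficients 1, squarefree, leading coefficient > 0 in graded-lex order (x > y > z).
First, degree: a generic line meets the surface in up to 2 points, so deg p = 2.
Then, by symmetry, every cross-section ⟂ z is a circle, so x, y appear only via x² + y².
Next, checking where it meets the axes: no x-intercept at any integer in the box; a circular section at z = -2 has radius between 1 and 2; the surface avoids every integer y-axis point in the box.
Finally, together with the visible shape, these determine p as stated.

3*x^2 + 3*y^2 + 3*z + 1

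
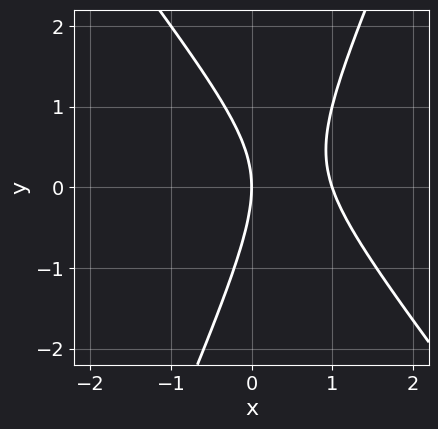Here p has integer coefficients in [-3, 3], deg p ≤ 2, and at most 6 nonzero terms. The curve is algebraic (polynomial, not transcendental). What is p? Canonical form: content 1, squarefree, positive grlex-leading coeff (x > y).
deg p = 2. A generic line meets the curve in up to 2 points.
Against the integer gridlines: the x-axis gridline crossings are at x ∈ {0, 1}; it crosses the y-axis at the gridline y = 0.
Putting this together gives p.

3*x^2 + x*y - y^2 - 3*x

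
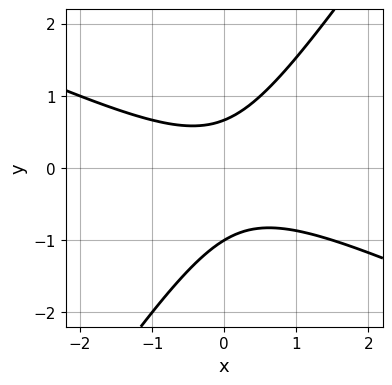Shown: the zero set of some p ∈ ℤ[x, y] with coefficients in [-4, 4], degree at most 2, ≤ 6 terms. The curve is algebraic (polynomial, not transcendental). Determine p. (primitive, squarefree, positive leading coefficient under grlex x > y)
2*x^2 + 3*x*y - 3*y^2 - y + 2

First, degree: a generic line meets the curve in up to 2 points, so deg p = 2.
Next, observable constraints: it meets the y-axis at y = -1 (among the integer gridlines); the curve avoids every integer x-axis point in the box.
Finally, the integer polynomial consistent with all of this is the stated p.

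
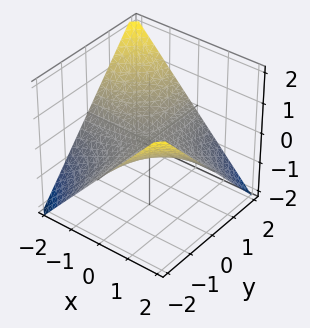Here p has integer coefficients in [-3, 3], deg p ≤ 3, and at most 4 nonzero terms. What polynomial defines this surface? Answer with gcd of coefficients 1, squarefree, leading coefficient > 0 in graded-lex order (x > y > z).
1. deg p = 2. A hyperbolic paraboloid; a quadric.
2. Checking where it meets the axes: the visible y-axis segment lies entirely on the surface; it meets the z-axis at z = 0 (among the integer gridlines).
3. Matching integer coefficients to the picture gives p. Check: (1, 0, 0) on the x-axis lies on the surface, and p(1, 0, 0) = 0. ✓

x*y + 2*z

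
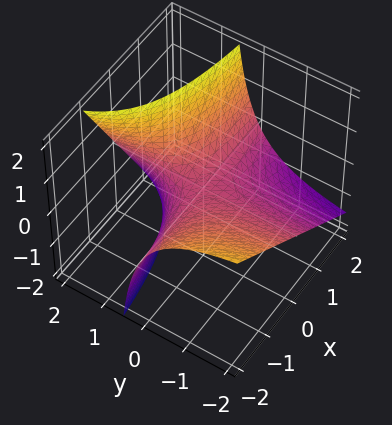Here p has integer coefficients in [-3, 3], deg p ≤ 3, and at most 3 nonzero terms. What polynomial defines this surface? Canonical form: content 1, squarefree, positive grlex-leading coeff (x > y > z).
x*y + y*z - z

(a) Degree: a generic line meets the surface in up to 2 points, so deg p = 2.
(b) Against the integer gridlines: the visible x-axis segment lies entirely on the surface; the visible y-axis segment lies entirely on the surface.
(c) Fitting integer coefficients to these (and the overall shape) gives p.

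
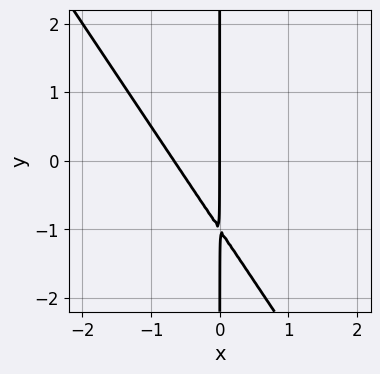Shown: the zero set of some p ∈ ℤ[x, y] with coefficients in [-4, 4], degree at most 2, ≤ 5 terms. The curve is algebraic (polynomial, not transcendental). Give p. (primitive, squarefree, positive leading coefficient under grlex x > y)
3*x^2 + 2*x*y + 2*x

(a) The degree is 2 — the shape is more complex than any degree-1 curve.
(b) From the axis intercepts and sections: one x-axis crossing is at x = 0; the visible y-axis segment lies entirely on the curve.
(c) Fitting integer coefficients to these (and the overall shape) gives p.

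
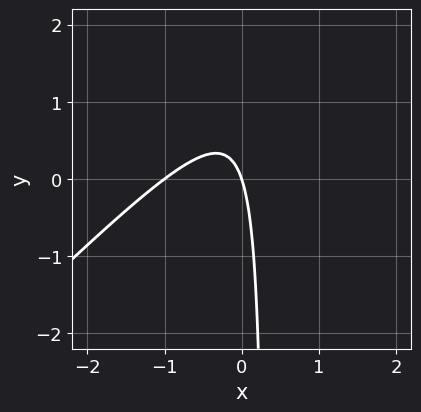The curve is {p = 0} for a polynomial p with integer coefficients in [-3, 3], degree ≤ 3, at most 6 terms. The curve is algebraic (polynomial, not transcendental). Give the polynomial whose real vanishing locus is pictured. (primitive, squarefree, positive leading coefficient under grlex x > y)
(a) deg p = 2. The shape is more complex than any degree-1 curve.
(b) From the visible intercepts: among the integer gridlines, it crosses the x-axis at x ∈ {-1, 0}; one y-axis crossing is at y = 0.
(c) Fitting integer coefficients to these (and the overall shape) gives p.

3*x^2 - 3*x*y + 3*x + y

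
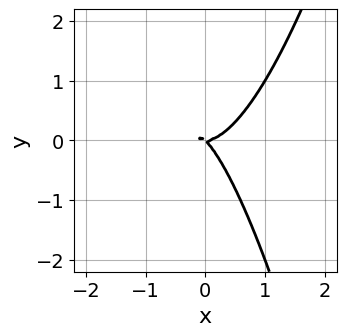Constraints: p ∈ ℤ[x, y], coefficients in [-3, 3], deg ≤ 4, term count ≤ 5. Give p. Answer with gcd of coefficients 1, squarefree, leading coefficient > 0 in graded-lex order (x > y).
First, deg p = 3. No degree-2 curve has this shape.
Then, against the integer gridlines: it crosses the x-axis at the gridline x = 0; one y-axis crossing is at y = 0.
Finally, the integer polynomial consistent with all of this is the stated p.

2*x^3 - x*y - y^2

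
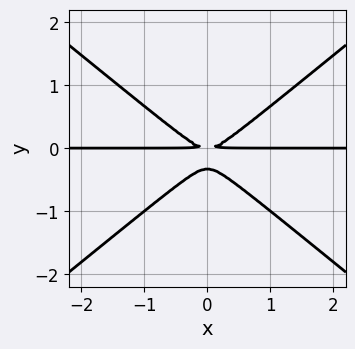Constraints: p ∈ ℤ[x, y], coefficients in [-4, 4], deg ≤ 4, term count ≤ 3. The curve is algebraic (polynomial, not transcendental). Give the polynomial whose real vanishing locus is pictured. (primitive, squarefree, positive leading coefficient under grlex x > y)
(a) deg p = 3. A generic line meets the curve in up to 3 points.
(b) Symmetries: it's symmetric under x → −x, forcing even powers of x.
(c) Against the integer gridlines: the visible x-axis segment lies entirely on the curve.
(d) Solving for integer coefficients yields p as stated.

2*x^2*y - 3*y^3 - y^2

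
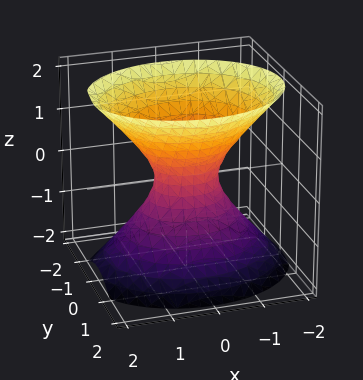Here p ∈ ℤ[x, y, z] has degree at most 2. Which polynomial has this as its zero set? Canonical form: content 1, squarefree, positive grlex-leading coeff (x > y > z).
2*x^2 + 3*y^2 - 2*z^2 - 1

deg p = 2. An hourglass — one-sheet hyperboloid; a quadric.
Symmetries: it's symmetric under y → −y, forcing even powers of y; the x ↦ −x reflection is a symmetry, so x appears only in even powers; it's symmetric under z → −z, forcing even powers of z.
Against the integer gridlines: the surface avoids every integer z-axis point in the box.
These observations pin down the coefficients.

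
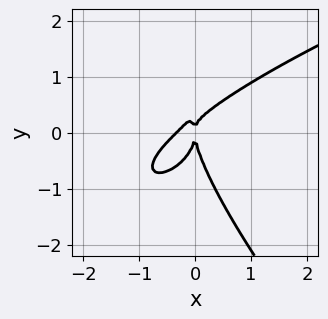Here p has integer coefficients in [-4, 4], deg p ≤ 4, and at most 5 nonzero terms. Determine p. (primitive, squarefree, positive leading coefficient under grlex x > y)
deg p = 4. No degree-3 curve has this shape.
Against the integer gridlines: one y-axis crossing is at y = 0; it crosses the x-axis at the gridline x = 0.
Solving for integer coefficients yields p as stated.

x*y^3 + y^4 - 3*x^3 + 3*x^2*y - x^2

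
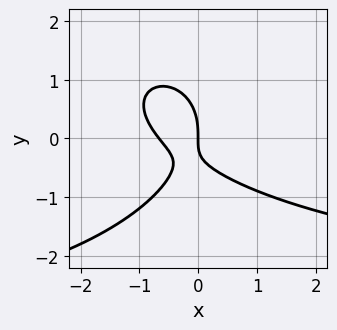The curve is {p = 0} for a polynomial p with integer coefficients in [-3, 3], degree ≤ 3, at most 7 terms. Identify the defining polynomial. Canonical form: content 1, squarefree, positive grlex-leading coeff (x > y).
First, the degree is 3 — a generic line meets the curve in up to 3 points.
Next, from the visible intercepts: it meets the x-axis at x = 0 (among the integer gridlines); one y-axis crossing is at y = 0.
Finally, the integer polynomial consistent with all of this is the stated p.

x^2*y + 2*y^3 + 3*x^2 + 3*x*y + 2*x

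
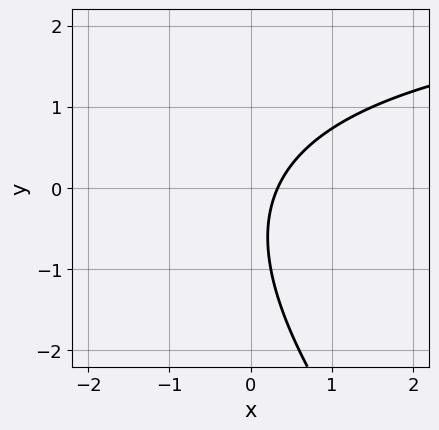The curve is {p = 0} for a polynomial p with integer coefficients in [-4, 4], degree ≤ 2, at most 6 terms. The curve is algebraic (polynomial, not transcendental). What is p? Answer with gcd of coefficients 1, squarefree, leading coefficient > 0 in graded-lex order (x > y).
The degree is 2 — no degree-1 curve has this shape.
Checking where it meets the axes: no y-intercept at any integer in the box.
These observations pin down the coefficients.

x*y + y^2 - 3*x + y + 1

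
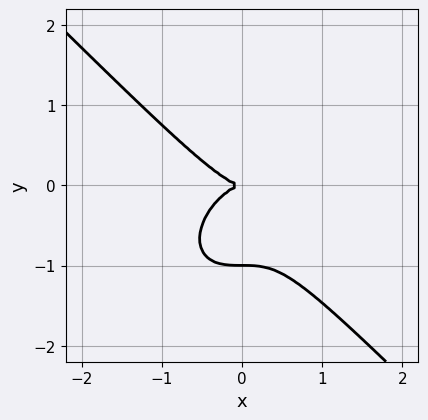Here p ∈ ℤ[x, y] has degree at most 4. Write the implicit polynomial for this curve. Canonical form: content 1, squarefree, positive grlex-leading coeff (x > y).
x^3 + y^3 + y^2

First, the degree is 3 — a generic line meets the curve in up to 3 points.
Next, against the integer gridlines: one x-axis crossing is at x = 0; the y-axis gridline crossings are at y ∈ {-1, 0}.
Finally, together with the visible shape, these determine p as stated.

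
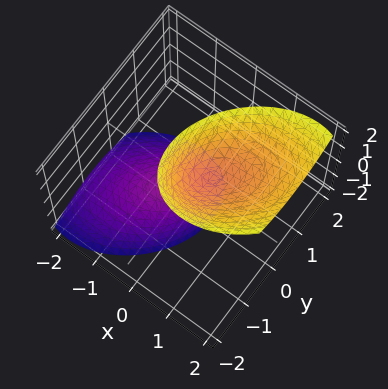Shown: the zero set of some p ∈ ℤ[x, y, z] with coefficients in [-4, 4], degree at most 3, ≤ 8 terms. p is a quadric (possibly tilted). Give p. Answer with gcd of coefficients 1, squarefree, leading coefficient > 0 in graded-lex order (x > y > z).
First, I count 2 distinct pieces.
Then, the degree is 2 — the shape is more complex than any degree-1 surface.
Then, from the axis intercepts and sections: the z-axis gridline crossings are at z ∈ {-1, 1}; it misses every integer gridline on the x-axis; no y-intercept at any integer in the box.
Finally, putting this together gives p.

3*x^2 - 2*x*y - 3*x*z + 3*y^2 - z^2 + 1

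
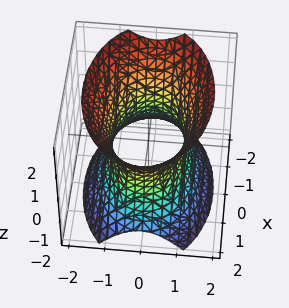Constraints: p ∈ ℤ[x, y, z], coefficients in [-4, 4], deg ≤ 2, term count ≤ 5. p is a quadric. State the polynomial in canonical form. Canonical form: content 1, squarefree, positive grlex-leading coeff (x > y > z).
Degree: an hourglass — one-sheet hyperboloid; a quadric, so deg p = 2.
Symmetries: the y ↦ −y reflection is a symmetry, so y appears only in even powers; mirror symmetry x ↦ −x ⇒ only even powers of x; the z ↦ −z reflection is a symmetry, so z appears only in even powers.
Checking where it meets the axes: among the integer gridlines, it crosses the y-axis at y ∈ {-1, 1}; the surface avoids every integer z-axis point in the box.
Assembling these constraints gives the stated polynomial.

x^2 + 2*y^2 - z^2 - 2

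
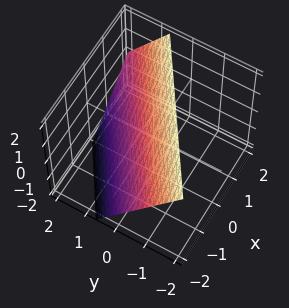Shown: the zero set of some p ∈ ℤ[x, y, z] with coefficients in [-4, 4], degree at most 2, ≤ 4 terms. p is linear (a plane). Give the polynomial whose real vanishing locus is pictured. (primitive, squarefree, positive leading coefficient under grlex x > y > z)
2*x - 3*y - 2*z + 2

The degree is 1 — the surface is flat (a plane).
Against the integer gridlines: it meets the z-axis at z = 1 (among the integer gridlines); it meets the x-axis at x = -1 (among the integer gridlines).
Solving for integer coefficients yields p as stated.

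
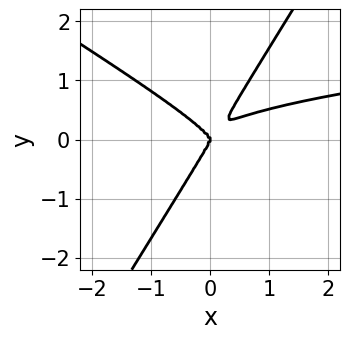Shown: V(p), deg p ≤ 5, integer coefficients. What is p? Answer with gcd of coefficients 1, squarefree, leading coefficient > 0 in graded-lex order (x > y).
First, degree: a generic line meets the curve in up to 4 points, so deg p = 4.
Next, from the visible intercepts: it meets the x-axis at x = 0 (among the integer gridlines); one y-axis crossing is at y = 0.
Finally, the integer polynomial consistent with all of this is the stated p.

3*x^2*y^2 + 3*x*y^3 - 3*y^4 - x^3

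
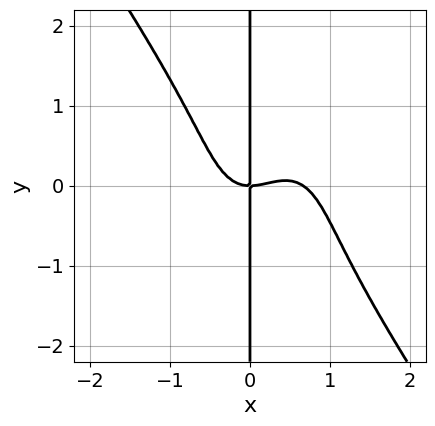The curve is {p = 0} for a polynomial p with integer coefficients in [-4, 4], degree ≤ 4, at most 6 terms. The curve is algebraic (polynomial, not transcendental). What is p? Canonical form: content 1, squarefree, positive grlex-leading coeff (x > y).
First, degree: no degree-3 curve has this shape, so deg p = 4.
Next, against the integer gridlines: it meets the x-axis at x = 0 (among the integer gridlines); the visible y-axis segment lies entirely on the curve.
Finally, solving for integer coefficients yields p as stated.

3*x^4 + x*y^3 - 2*x^3 + 2*x*y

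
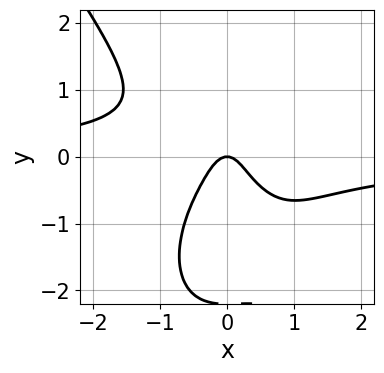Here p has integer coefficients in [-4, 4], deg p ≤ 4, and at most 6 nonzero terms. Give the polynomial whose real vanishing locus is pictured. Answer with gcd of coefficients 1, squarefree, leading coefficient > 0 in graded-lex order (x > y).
3*x^3*y + y^4 + 2*y^3 + 3*x^2 + y

deg p = 4. No degree-3 curve has this shape.
Reading off the gridlines: it crosses the y-axis at the gridline y = 0; it crosses the x-axis at the gridline x = 0.
Assembling these constraints gives the stated polynomial.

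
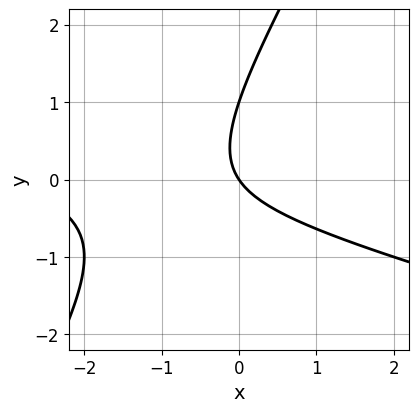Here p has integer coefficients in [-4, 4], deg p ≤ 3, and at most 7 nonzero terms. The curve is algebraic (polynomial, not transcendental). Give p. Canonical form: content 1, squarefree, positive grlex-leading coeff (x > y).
The degree is 2 — a generic line meets the curve in up to 2 points.
From the axis intercepts and sections: among the integer gridlines, it crosses the y-axis at y ∈ {0, 1}; it meets the x-axis at x = 0 (among the integer gridlines).
Matching integer coefficients to the picture gives p.

x^2 + 3*x*y - 2*y^2 + 3*x + 2*y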